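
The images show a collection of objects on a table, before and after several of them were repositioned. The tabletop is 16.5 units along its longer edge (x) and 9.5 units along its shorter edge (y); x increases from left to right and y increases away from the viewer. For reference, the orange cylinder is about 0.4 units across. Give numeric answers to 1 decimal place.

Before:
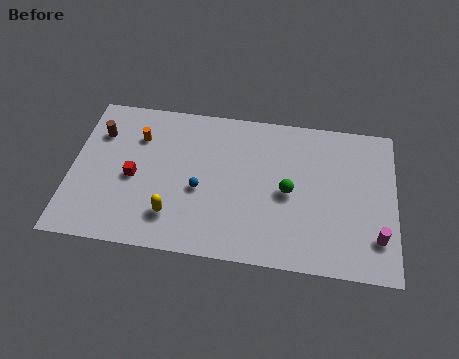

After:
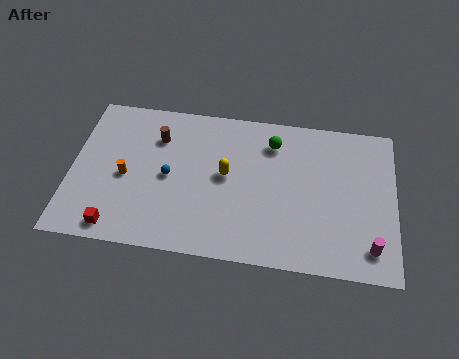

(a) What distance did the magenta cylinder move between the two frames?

0.7

The magenta cylinder moved from about (15.6, 2.3) to (15.3, 1.7), a distance of √(0.3² + 0.6²) ≈ 0.7.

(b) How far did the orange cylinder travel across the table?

2.6

From (3.3, 6.9) to (2.8, 4.3), the orange cylinder covered √(0.5² + 2.6²) ≈ 2.6 units.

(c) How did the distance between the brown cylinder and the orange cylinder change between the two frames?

+1.1

The distance was about 2.0 in the first image and 3.1 in the second, so they moved 1.1 units further apart.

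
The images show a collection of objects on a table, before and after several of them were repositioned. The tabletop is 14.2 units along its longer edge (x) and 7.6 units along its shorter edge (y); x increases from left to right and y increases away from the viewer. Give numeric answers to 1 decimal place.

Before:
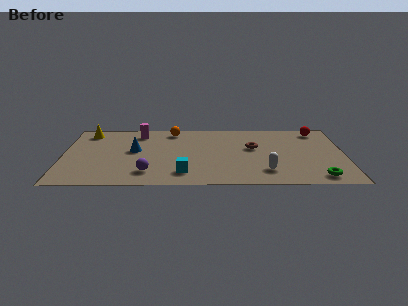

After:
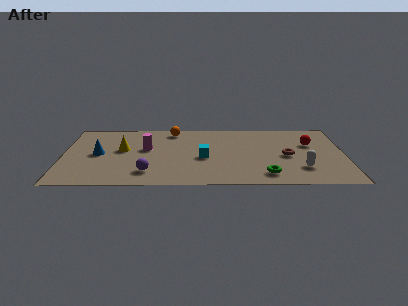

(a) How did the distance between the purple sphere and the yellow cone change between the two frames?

-2.7

The distance was about 5.7 in the first image and 3.0 in the second, so they moved 2.7 units closer together.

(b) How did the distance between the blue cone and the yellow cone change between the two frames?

-2.0

Before: roughly 3.3 units apart; after: 1.3. That's 2.0 units closer together.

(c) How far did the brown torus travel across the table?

2.0

The brown torus moved from about (9.6, 4.5) to (11.3, 3.5), a distance of √(1.7² + 1.0²) ≈ 2.0.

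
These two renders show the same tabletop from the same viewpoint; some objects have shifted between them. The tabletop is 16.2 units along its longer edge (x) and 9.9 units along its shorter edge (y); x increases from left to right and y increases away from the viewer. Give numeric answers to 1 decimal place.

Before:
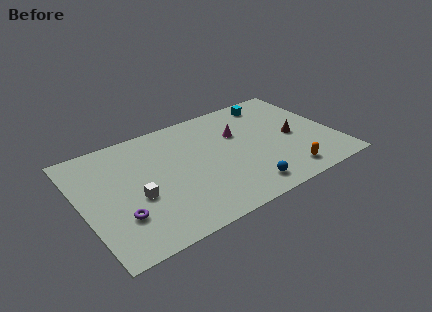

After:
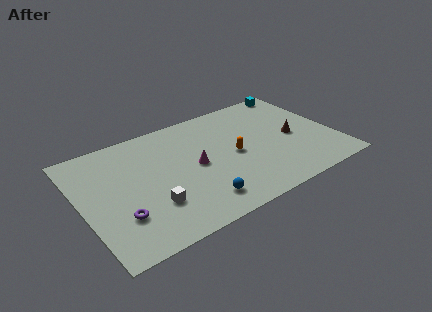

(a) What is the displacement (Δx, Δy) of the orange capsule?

(-2.8, 3.2)

The orange capsule was at about (12.5, 1.5) and moved to about (9.7, 4.7).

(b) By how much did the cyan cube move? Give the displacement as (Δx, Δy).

(1.9, 0.6)

The cyan cube was at about (12.9, 8.5) and moved to about (14.8, 9.1).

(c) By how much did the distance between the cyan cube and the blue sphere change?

+3.1

They were about 7.7 units apart before and 10.8 after — 3.1 units further apart.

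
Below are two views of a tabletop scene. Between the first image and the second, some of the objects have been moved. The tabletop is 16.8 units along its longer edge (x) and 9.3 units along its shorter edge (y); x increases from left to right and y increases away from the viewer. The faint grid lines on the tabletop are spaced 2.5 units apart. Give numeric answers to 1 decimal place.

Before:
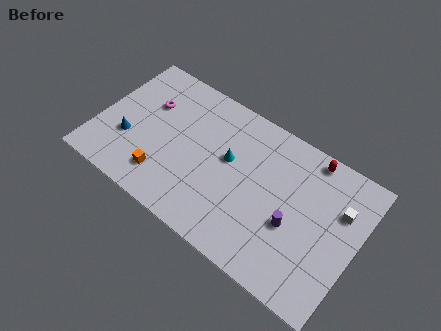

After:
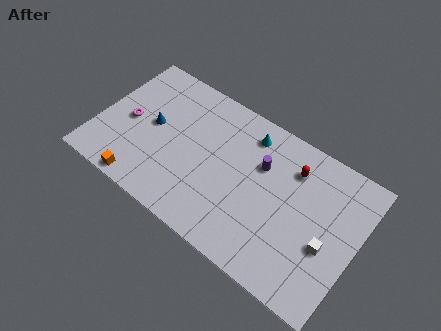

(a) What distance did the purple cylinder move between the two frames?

3.5

The purple cylinder moved from about (12.9, 3.7) to (10.4, 6.2), a distance of √(2.5² + 2.5²) ≈ 3.5.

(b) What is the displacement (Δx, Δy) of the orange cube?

(-1.2, -1.2)

The orange cube started near (4.7, 2.0) and ended near (3.5, 0.8).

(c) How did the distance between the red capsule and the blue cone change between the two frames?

-3.1

Before: roughly 12.3 units apart; after: 9.2. That's 3.1 units closer together.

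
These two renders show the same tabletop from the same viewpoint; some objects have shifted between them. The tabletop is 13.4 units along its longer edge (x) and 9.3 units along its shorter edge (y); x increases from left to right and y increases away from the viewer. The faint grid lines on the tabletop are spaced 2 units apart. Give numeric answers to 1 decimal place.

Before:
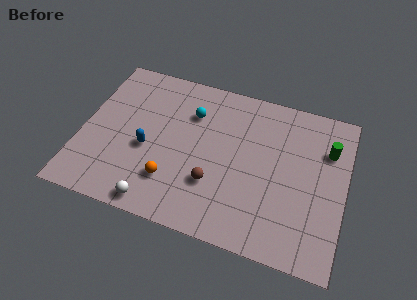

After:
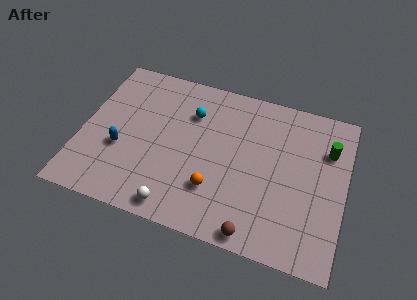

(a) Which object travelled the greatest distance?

the brown sphere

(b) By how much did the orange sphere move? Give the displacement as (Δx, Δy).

(2.2, 0.2)

The orange sphere started near (4.8, 2.4) and ended near (7.0, 2.6).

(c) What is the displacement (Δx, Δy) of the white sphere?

(1.0, 0.1)

The white sphere was at about (4.2, 0.9) and moved to about (5.2, 1.0).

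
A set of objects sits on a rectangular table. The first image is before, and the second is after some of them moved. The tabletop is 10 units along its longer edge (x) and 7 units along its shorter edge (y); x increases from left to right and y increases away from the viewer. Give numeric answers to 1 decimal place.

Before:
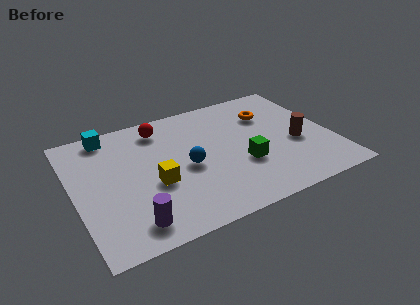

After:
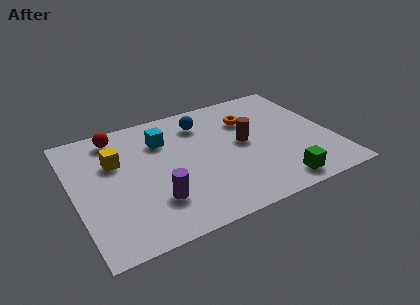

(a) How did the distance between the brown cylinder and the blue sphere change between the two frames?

-2.0

They were about 4.3 units apart before and 2.3 after — 2.0 units closer together.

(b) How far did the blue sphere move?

2.5

The blue sphere was near (4.3, 3.2) before and (5.2, 5.5) after, so it travelled √(0.9² + 2.3²) ≈ 2.5 units.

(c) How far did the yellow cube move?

2.2

From (3.0, 2.8) to (1.7, 4.6), the yellow cube covered √(1.3² + 1.8²) ≈ 2.2 units.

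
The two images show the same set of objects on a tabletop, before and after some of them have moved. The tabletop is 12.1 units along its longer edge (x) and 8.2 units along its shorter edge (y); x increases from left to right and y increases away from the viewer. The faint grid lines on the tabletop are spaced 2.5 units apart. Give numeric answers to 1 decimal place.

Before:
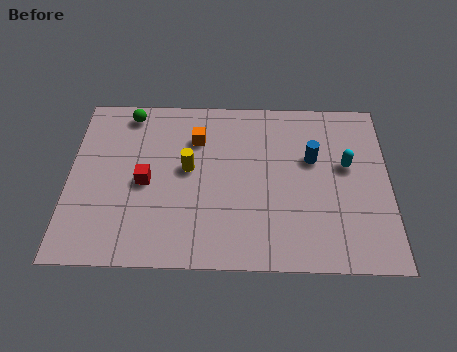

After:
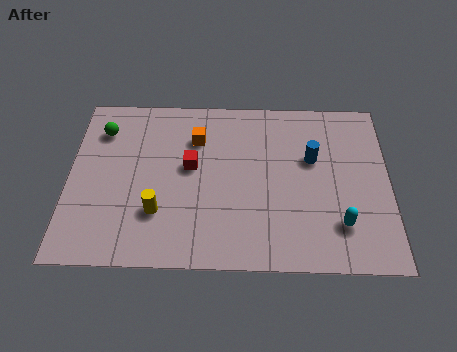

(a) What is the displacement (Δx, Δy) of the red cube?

(1.7, 0.8)

From the two frames, the red cube sits at roughly (2.9, 3.8) before and (4.6, 4.6) after.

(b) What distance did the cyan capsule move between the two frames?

2.8

The cyan capsule was near (10.5, 4.8) before and (10.2, 2.0) after, so it travelled √(0.3² + 2.8²) ≈ 2.8 units.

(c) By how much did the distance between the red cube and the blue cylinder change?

-1.8

Before: roughly 6.4 units apart; after: 4.6. That's 1.8 units closer together.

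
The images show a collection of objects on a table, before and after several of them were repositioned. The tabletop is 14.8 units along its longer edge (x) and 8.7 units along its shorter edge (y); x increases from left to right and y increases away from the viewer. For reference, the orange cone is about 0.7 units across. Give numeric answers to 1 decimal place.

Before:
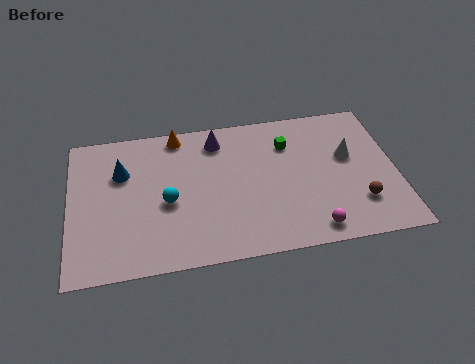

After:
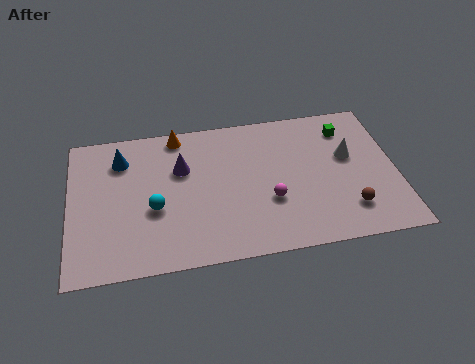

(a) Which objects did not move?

the orange cone and the white cone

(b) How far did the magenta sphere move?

2.7

The magenta sphere moved from about (10.8, 1.1) to (9.0, 3.1), a distance of √(1.8² + 2.0²) ≈ 2.7.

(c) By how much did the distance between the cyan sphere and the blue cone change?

+0.6

The distance was about 2.9 in the first image and 3.5 in the second, so they moved 0.6 units further apart.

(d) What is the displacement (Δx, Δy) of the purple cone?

(-1.7, -1.5)

From the two frames, the purple cone sits at roughly (6.8, 7.2) before and (5.1, 5.7) after.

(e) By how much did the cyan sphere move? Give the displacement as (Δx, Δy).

(-0.6, -0.3)

From the two frames, the cyan sphere sits at roughly (4.4, 3.8) before and (3.8, 3.5) after.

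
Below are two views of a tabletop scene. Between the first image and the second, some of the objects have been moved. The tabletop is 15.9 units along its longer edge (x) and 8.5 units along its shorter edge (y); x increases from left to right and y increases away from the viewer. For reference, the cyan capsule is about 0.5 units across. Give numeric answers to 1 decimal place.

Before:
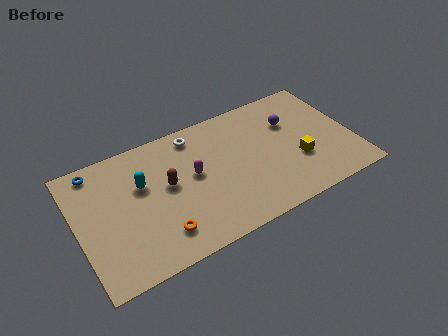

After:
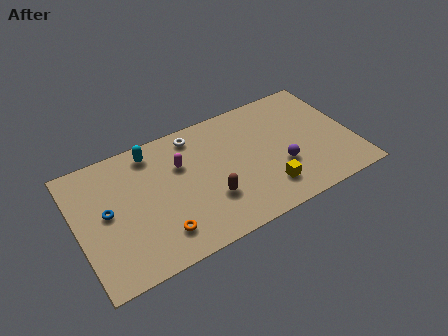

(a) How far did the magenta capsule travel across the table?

1.2

From (6.7, 4.7) to (6.1, 5.7), the magenta capsule covered √(0.6² + 1.0²) ≈ 1.2 units.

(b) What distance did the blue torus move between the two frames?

3.0

The blue torus moved from about (1.4, 7.5) to (1.7, 4.5), a distance of √(0.3² + 3.0²) ≈ 3.0.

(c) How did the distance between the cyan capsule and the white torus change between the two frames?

-1.3

The distance was about 3.8 in the first image and 2.5 in the second, so they moved 1.3 units closer together.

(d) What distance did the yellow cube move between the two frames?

2.3

The yellow cube moved from about (12.6, 3.0) to (10.6, 1.9), a distance of √(2.0² + 1.1²) ≈ 2.3.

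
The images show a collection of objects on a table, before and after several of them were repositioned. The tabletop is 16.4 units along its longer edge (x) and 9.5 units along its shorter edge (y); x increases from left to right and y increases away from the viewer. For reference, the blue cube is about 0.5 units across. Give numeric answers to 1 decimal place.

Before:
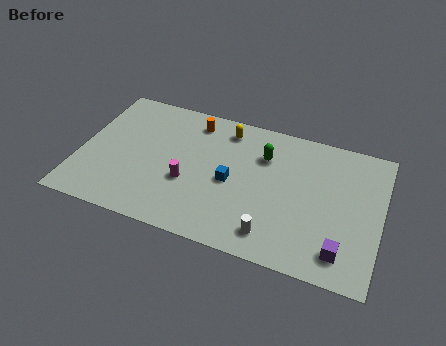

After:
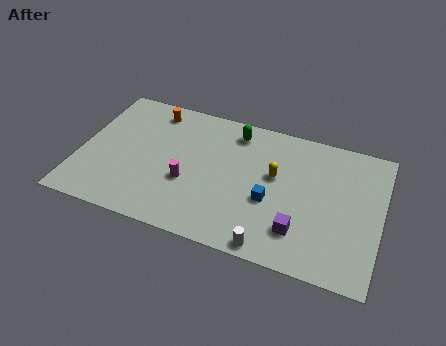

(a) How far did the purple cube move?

2.4

From (14.5, 1.7) to (12.2, 2.3), the purple cube covered √(2.3² + 0.6²) ≈ 2.4 units.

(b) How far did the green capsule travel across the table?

2.1

The green capsule moved from about (9.9, 6.8) to (8.2, 8.0), a distance of √(1.7² + 1.2²) ≈ 2.1.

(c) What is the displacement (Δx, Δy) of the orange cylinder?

(-2.3, 0.1)

The orange cylinder started near (5.9, 8.0) and ended near (3.6, 8.1).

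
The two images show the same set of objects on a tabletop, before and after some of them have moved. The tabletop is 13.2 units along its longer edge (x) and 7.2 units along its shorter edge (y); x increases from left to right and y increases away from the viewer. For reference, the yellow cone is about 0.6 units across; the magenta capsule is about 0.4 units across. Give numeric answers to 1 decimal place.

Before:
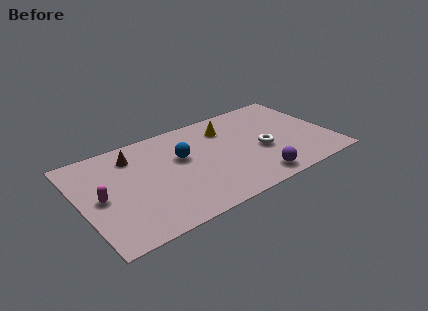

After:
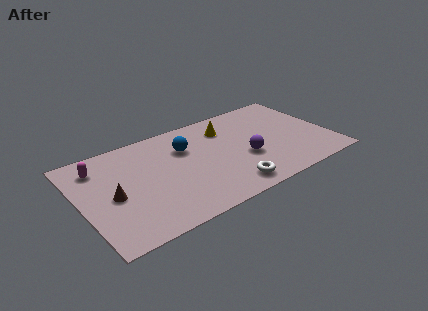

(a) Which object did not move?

the yellow cone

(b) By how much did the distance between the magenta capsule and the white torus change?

-0.8

Before: roughly 8.5 units apart; after: 7.7. That's 0.8 units closer together.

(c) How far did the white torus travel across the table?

2.8

From (9.5, 3.0) to (7.4, 1.1), the white torus covered √(2.1² + 1.9²) ≈ 2.8 units.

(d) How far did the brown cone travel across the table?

2.8

The brown cone was near (3.0, 5.7) before and (1.6, 3.3) after, so it travelled √(1.4² + 2.4²) ≈ 2.8 units.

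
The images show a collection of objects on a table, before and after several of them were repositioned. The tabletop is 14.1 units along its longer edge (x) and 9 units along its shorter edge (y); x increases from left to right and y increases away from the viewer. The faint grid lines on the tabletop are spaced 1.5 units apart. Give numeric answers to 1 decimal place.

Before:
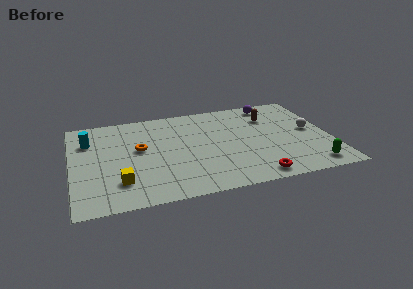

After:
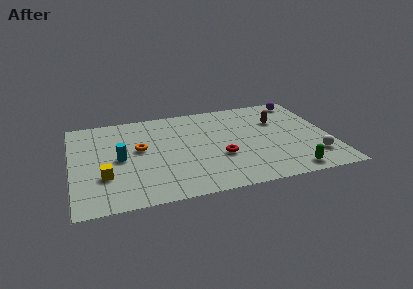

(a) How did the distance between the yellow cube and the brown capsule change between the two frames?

+0.6

The distance was about 9.6 in the first image and 10.2 in the second, so they moved 0.6 units further apart.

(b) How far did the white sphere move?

2.6

From (13.1, 4.7) to (13.0, 2.1), the white sphere covered √(0.1² + 2.6²) ≈ 2.6 units.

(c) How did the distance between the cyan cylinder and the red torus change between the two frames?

-4.8

They were about 10.3 units apart before and 5.5 after — 4.8 units closer together.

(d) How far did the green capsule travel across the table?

1.2

The green capsule moved from about (12.8, 1.2) to (11.6, 1.0), a distance of √(1.2² + 0.2²) ≈ 1.2.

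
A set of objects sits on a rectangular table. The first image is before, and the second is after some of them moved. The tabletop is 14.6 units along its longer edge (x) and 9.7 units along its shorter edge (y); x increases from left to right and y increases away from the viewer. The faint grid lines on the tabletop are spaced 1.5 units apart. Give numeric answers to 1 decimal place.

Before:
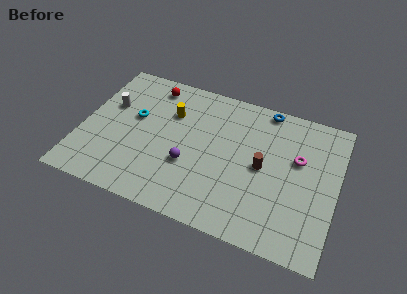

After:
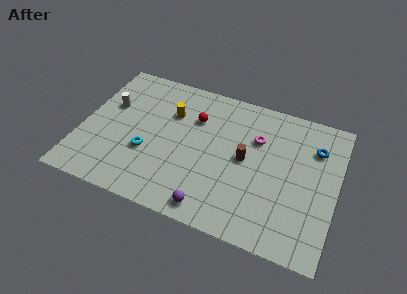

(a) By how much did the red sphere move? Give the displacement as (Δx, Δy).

(2.7, -1.5)

From the two frames, the red sphere sits at roughly (3.6, 8.3) before and (6.3, 6.8) after.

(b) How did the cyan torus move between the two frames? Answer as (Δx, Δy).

(1.0, -2.2)

The cyan torus started near (2.9, 5.7) and ended near (3.9, 3.5).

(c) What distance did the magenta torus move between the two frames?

2.5

From (12.3, 6.0) to (9.9, 6.6), the magenta torus covered √(2.4² + 0.6²) ≈ 2.5 units.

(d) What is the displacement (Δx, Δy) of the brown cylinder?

(-1.0, 0.2)

The brown cylinder was at about (10.4, 4.8) and moved to about (9.4, 5.0).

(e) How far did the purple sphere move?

2.9

From (6.3, 3.5) to (7.9, 1.1), the purple sphere covered √(1.6² + 2.4²) ≈ 2.9 units.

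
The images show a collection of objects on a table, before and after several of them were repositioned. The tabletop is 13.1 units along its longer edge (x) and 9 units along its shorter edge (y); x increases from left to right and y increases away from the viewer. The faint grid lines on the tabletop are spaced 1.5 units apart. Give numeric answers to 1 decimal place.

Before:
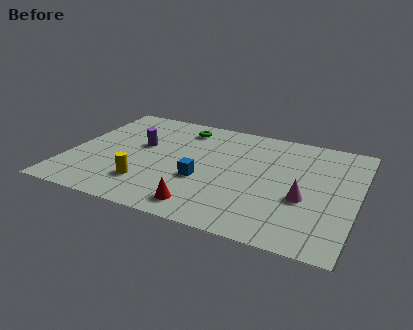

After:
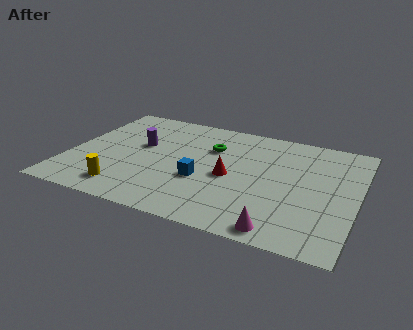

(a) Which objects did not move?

the purple cylinder and the blue cube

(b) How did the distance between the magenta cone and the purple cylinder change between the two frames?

+0.3

Before: roughly 7.9 units apart; after: 8.2. That's 0.3 units further apart.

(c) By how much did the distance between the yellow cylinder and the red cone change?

+2.4

They were about 2.8 units apart before and 5.2 after — 2.4 units further apart.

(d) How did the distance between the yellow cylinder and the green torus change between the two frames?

+0.4

The distance was about 5.4 in the first image and 5.8 in the second, so they moved 0.4 units further apart.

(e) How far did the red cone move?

2.9

The red cone moved from about (6.5, 1.3) to (7.4, 4.1), a distance of √(0.9² + 2.8²) ≈ 2.9.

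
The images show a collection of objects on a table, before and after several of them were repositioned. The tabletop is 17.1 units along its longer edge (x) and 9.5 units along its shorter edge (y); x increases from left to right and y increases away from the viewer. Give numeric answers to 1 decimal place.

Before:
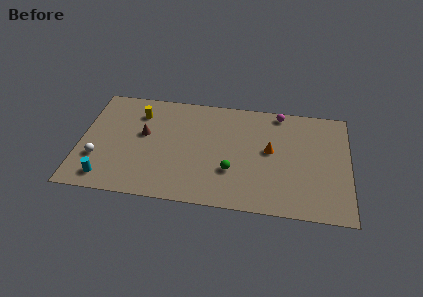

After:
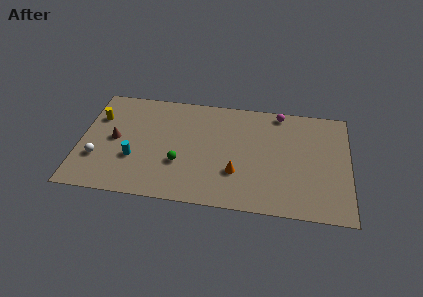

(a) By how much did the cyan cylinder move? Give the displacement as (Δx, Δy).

(1.7, 1.9)

The cyan cylinder started near (1.8, 1.4) and ended near (3.5, 3.3).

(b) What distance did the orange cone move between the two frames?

3.0

From (12.1, 5.2) to (10.0, 3.0), the orange cone covered √(2.1² + 2.2²) ≈ 3.0 units.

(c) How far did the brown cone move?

1.9

From (4.0, 5.5) to (2.2, 4.8), the brown cone covered √(1.8² + 0.7²) ≈ 1.9 units.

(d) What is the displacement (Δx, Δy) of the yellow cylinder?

(-2.6, -0.7)

From the two frames, the yellow cylinder sits at roughly (3.6, 7.3) before and (1.0, 6.6) after.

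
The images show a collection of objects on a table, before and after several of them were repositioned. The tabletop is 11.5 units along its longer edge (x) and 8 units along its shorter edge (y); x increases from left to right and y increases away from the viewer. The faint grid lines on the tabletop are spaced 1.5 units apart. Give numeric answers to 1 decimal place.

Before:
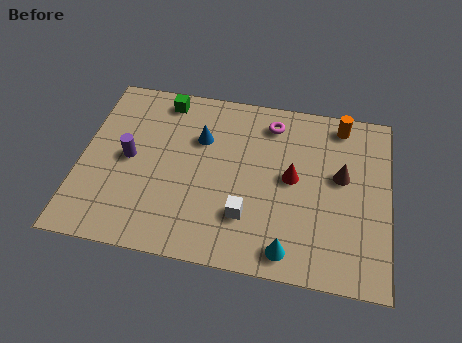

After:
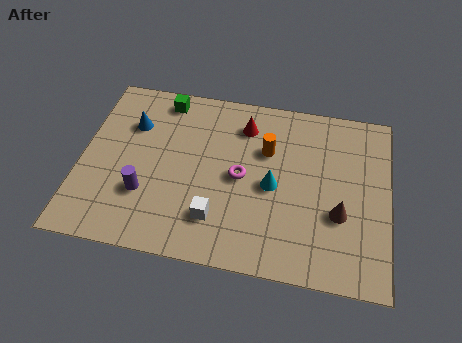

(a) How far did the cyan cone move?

2.8

The cyan cone was near (7.9, 1.0) before and (7.2, 3.7) after, so it travelled √(0.7² + 2.7²) ≈ 2.8 units.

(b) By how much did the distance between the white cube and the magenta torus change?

-2.3

Before: roughly 4.5 units apart; after: 2.2. That's 2.3 units closer together.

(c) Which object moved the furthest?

the orange cylinder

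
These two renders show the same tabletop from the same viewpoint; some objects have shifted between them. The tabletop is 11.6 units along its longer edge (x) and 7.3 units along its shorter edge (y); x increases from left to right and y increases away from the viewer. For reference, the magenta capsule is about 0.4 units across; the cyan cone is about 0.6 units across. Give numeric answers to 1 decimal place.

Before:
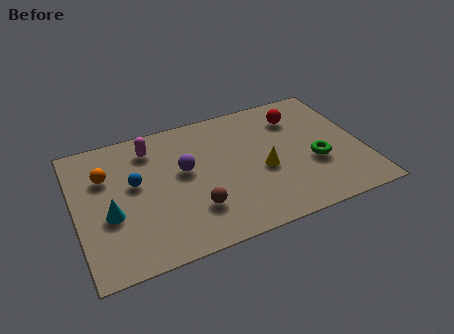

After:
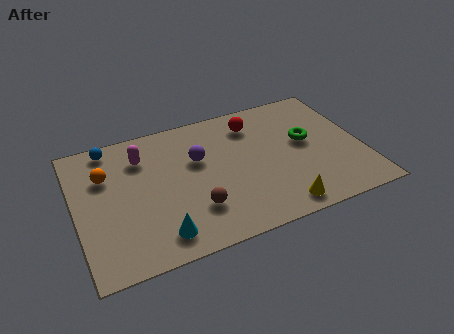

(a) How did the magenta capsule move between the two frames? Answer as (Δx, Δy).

(-0.4, -0.4)

The magenta capsule started near (3.2, 5.9) and ended near (2.8, 5.5).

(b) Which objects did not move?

the brown sphere and the orange sphere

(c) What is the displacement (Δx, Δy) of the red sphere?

(-1.8, 0.2)

From the two frames, the red sphere sits at roughly (9.2, 5.6) before and (7.4, 5.8) after.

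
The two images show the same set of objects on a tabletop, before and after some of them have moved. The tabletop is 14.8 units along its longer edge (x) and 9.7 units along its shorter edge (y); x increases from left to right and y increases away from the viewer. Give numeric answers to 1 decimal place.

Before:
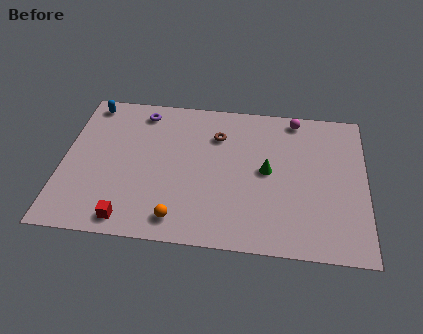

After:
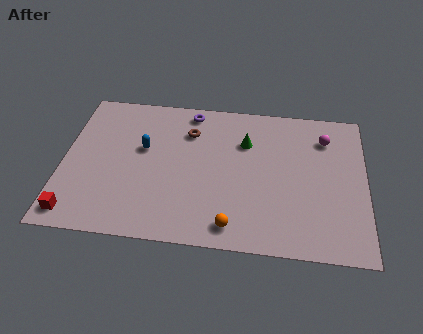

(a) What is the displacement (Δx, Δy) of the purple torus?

(2.4, 0.3)

The purple torus was at about (3.7, 8.3) and moved to about (6.1, 8.6).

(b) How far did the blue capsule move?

4.0

The blue capsule was near (1.1, 8.6) before and (3.9, 5.8) after, so it travelled √(2.8² + 2.8²) ≈ 4.0 units.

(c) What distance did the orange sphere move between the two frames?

2.6

The orange sphere moved from about (5.8, 1.4) to (8.4, 1.3), a distance of √(2.6² + 0.1²) ≈ 2.6.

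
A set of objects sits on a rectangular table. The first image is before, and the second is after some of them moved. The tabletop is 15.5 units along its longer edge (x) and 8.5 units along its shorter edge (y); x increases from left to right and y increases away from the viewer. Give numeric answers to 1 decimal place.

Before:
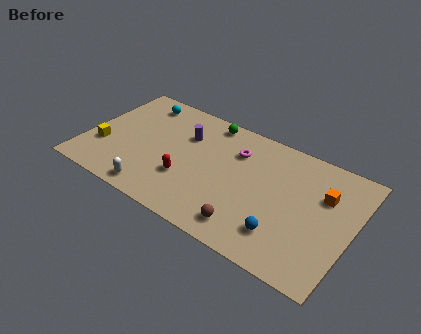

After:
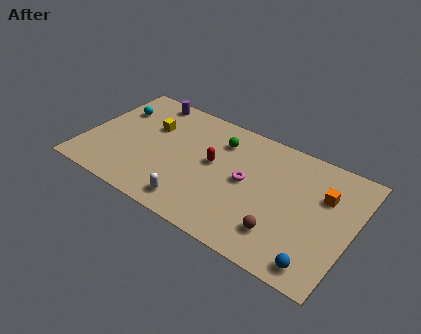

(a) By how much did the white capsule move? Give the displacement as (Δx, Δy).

(2.3, 0.3)

The white capsule started near (4.5, 1.0) and ended near (6.8, 1.3).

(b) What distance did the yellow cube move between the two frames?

3.7

The yellow cube moved from about (1.1, 2.8) to (3.5, 5.6), a distance of √(2.4² + 2.8²) ≈ 3.7.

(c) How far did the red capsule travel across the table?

2.3

From (6.1, 2.8) to (7.4, 4.7), the red capsule covered √(1.3² + 1.9²) ≈ 2.3 units.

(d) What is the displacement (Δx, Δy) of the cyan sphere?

(-1.2, -1.2)

From the two frames, the cyan sphere sits at roughly (2.5, 7.2) before and (1.3, 6.0) after.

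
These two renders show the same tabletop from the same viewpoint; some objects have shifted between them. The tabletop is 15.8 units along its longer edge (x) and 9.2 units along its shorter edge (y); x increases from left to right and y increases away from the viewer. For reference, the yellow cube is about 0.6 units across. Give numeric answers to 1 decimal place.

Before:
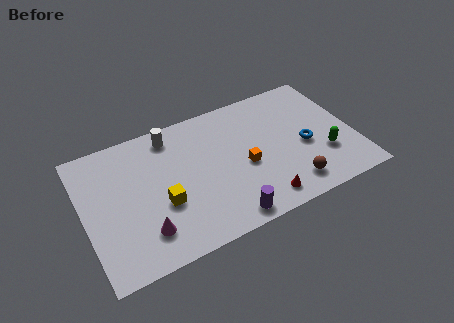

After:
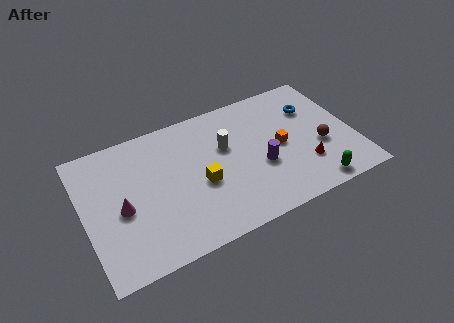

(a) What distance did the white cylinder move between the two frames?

3.7

The white cylinder moved from about (5.4, 7.9) to (8.4, 5.8), a distance of √(3.0² + 2.1²) ≈ 3.7.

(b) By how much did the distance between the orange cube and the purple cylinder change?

-1.8

They were about 3.4 units apart before and 1.6 after — 1.8 units closer together.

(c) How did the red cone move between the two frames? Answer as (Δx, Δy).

(2.8, 1.3)

The red cone was at about (9.9, 1.3) and moved to about (12.7, 2.6).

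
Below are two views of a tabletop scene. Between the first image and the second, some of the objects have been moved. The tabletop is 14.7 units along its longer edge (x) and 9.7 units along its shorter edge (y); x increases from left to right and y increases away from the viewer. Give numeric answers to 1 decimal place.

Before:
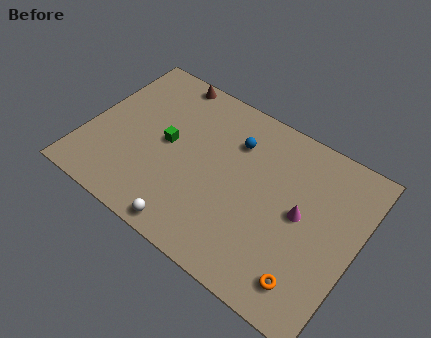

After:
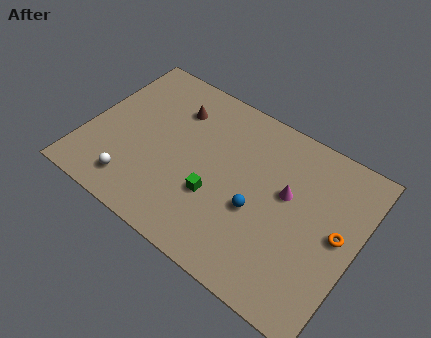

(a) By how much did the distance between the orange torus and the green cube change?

-2.4

The distance was about 9.0 in the first image and 6.6 in the second, so they moved 2.4 units closer together.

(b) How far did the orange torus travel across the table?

3.4

The orange torus was near (12.7, 1.7) before and (13.7, 5.0) after, so it travelled √(1.0² + 3.3²) ≈ 3.4 units.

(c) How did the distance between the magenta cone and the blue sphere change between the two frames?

-2.3

Before: roughly 4.5 units apart; after: 2.2. That's 2.3 units closer together.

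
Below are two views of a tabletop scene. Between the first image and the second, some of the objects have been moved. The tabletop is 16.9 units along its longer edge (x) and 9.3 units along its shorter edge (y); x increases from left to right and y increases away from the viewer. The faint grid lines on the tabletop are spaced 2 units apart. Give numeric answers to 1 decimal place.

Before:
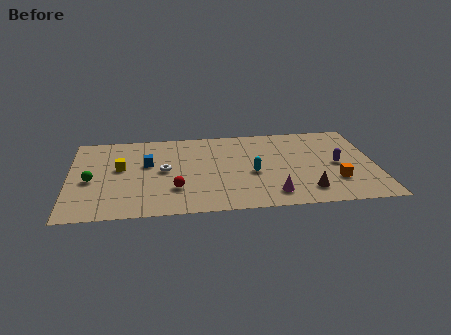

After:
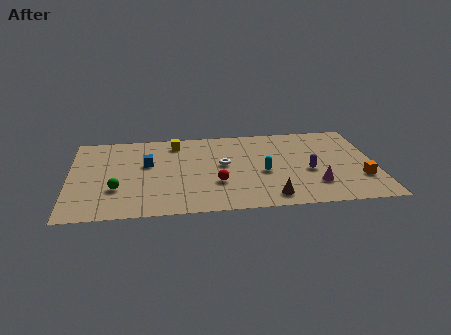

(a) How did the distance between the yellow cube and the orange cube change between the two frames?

-0.8

They were about 12.1 units apart before and 11.3 after — 0.8 units closer together.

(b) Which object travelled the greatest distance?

the yellow cube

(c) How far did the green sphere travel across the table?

1.8

The green sphere was near (1.2, 4.1) before and (2.6, 3.0) after, so it travelled √(1.4² + 1.1²) ≈ 1.8 units.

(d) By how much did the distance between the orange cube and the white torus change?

-1.8

They were about 9.6 units apart before and 7.8 after — 1.8 units closer together.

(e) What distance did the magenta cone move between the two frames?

2.5

The magenta cone was near (11.1, 1.6) before and (13.5, 2.4) after, so it travelled √(2.4² + 0.8²) ≈ 2.5 units.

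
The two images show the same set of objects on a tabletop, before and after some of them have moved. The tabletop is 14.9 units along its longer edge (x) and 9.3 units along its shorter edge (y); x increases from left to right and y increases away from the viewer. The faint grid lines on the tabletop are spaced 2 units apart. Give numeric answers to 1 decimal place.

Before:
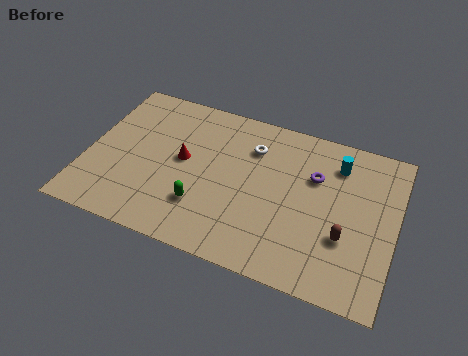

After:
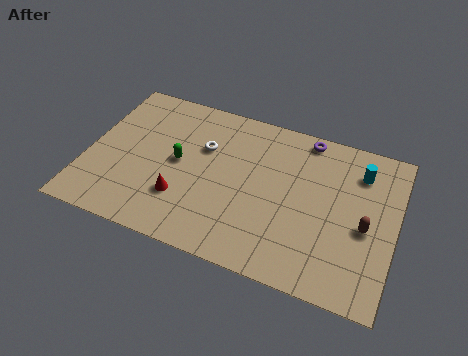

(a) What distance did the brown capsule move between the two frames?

1.3

The brown capsule was near (12.6, 3.2) before and (13.5, 4.1) after, so it travelled √(0.9² + 0.9²) ≈ 1.3 units.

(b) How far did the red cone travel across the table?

2.3

The red cone moved from about (4.6, 5.0) to (4.8, 2.7), a distance of √(0.2² + 2.3²) ≈ 2.3.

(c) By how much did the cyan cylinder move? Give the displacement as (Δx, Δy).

(1.1, -0.1)

The cyan cylinder started near (11.9, 7.3) and ended near (13.0, 7.2).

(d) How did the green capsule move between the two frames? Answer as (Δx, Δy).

(-1.4, 2.2)

From the two frames, the green capsule sits at roughly (5.8, 2.6) before and (4.4, 4.8) after.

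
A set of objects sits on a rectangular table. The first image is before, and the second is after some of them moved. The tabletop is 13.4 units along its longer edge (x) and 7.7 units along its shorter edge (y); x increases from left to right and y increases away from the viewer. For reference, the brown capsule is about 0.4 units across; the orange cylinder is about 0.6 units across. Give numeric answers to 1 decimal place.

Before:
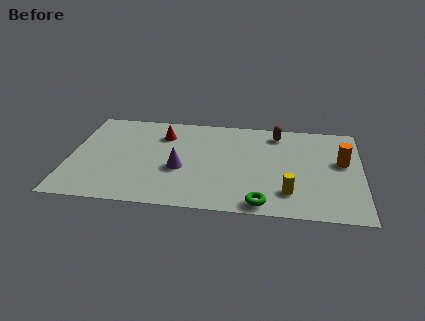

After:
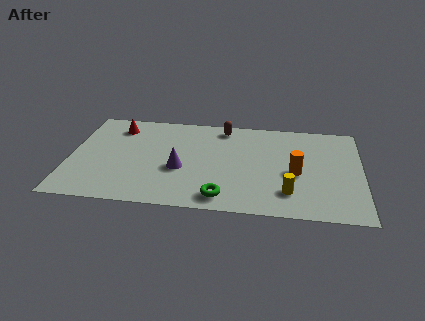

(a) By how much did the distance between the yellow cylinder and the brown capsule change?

+1.1

The distance was about 4.7 in the first image and 5.8 in the second, so they moved 1.1 units further apart.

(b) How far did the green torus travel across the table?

1.8

The green torus moved from about (8.9, 0.8) to (7.1, 1.1), a distance of √(1.8² + 0.3²) ≈ 1.8.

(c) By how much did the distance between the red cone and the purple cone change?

+1.5

They were about 2.8 units apart before and 4.3 after — 1.5 units further apart.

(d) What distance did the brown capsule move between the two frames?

2.5

The brown capsule was near (9.5, 6.5) before and (7.0, 6.7) after, so it travelled √(2.5² + 0.2²) ≈ 2.5 units.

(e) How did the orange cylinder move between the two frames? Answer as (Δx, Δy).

(-2.1, -1.1)

From the two frames, the orange cylinder sits at roughly (12.5, 4.5) before and (10.4, 3.4) after.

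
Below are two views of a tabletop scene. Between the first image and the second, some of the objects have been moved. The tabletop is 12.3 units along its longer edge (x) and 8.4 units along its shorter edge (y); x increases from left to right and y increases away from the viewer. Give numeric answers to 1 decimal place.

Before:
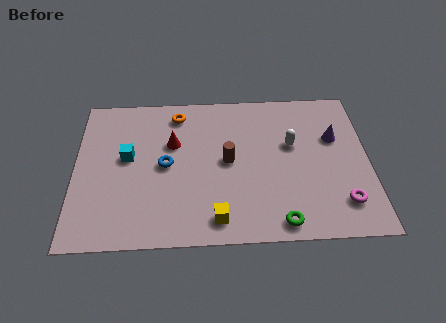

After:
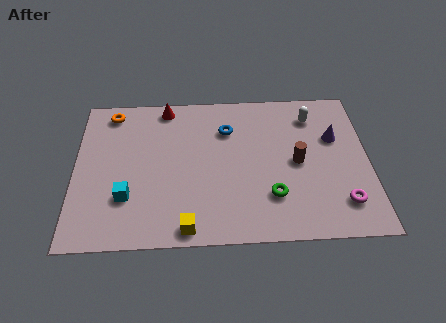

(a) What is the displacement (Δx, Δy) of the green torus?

(-0.3, 1.4)

The green torus was at about (8.5, 0.9) and moved to about (8.2, 2.3).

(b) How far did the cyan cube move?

2.2

The cyan cube moved from about (2.2, 4.7) to (2.2, 2.5), a distance of √(0.0² + 2.2²) ≈ 2.2.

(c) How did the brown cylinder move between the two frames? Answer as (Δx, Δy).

(2.9, -0.2)

The brown cylinder started near (6.4, 4.3) and ended near (9.3, 4.1).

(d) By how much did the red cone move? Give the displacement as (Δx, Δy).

(-0.3, 2.1)

The red cone started near (4.1, 5.4) and ended near (3.8, 7.5).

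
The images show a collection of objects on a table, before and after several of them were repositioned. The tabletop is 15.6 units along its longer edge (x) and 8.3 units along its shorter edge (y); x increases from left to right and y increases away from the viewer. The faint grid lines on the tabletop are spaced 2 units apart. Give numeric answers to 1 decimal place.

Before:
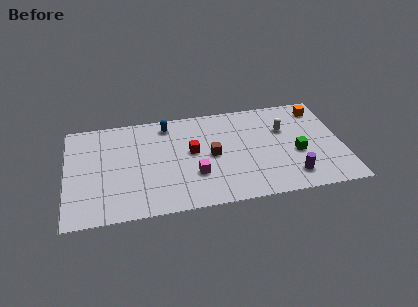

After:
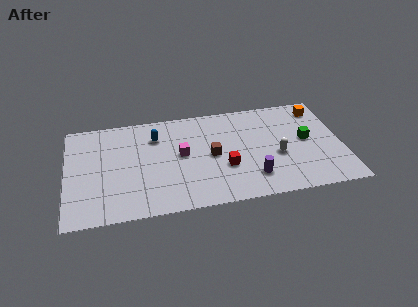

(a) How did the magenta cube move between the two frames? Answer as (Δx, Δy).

(-0.7, 1.8)

From the two frames, the magenta cube sits at roughly (7.2, 2.7) before and (6.5, 4.5) after.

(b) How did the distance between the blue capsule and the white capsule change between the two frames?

+0.6

The distance was about 6.8 in the first image and 7.4 in the second, so they moved 0.6 units further apart.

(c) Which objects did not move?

the orange cube and the brown cube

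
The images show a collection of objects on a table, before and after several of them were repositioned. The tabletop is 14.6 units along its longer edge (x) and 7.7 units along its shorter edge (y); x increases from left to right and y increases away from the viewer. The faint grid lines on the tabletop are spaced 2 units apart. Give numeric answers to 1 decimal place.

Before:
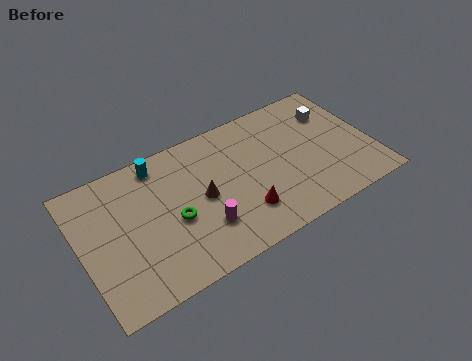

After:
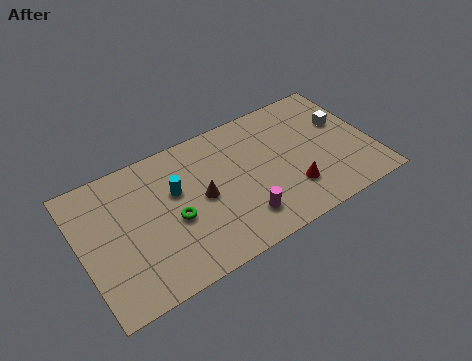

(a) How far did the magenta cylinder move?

2.0

From (5.8, 2.2) to (7.7, 1.7), the magenta cylinder covered √(1.9² + 0.5²) ≈ 2.0 units.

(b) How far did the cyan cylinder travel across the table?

2.0

From (4.2, 6.7) to (4.8, 4.8), the cyan cylinder covered √(0.6² + 1.9²) ≈ 2.0 units.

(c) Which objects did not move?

the brown cone and the green torus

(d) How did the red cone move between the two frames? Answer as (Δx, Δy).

(2.5, 0.1)

The red cone was at about (7.8, 2.0) and moved to about (10.3, 2.1).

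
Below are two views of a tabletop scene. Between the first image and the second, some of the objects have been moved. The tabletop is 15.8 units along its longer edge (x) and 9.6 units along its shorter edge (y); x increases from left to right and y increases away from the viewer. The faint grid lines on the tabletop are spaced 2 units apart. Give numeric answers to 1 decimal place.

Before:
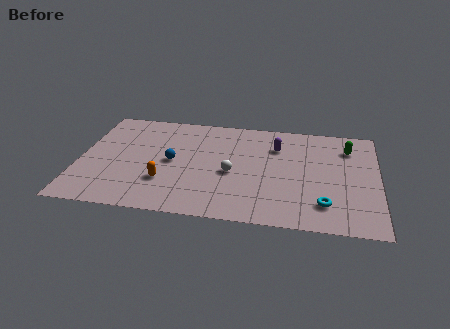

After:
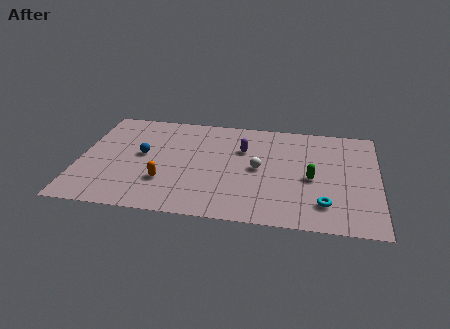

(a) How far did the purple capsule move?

1.9

The purple capsule was near (10.4, 7.0) before and (8.6, 6.5) after, so it travelled √(1.8² + 0.5²) ≈ 1.9 units.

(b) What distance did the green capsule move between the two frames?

3.6

From (14.2, 7.4) to (12.3, 4.3), the green capsule covered √(1.9² + 3.1²) ≈ 3.6 units.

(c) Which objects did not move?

the orange capsule and the cyan torus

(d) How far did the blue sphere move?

1.6

From (4.9, 4.8) to (3.3, 5.2), the blue sphere covered √(1.6² + 0.4²) ≈ 1.6 units.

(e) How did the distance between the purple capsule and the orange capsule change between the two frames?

-1.7

They were about 7.1 units apart before and 5.4 after — 1.7 units closer together.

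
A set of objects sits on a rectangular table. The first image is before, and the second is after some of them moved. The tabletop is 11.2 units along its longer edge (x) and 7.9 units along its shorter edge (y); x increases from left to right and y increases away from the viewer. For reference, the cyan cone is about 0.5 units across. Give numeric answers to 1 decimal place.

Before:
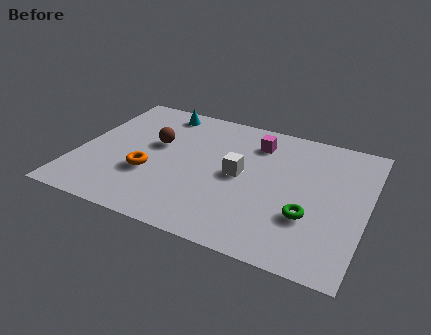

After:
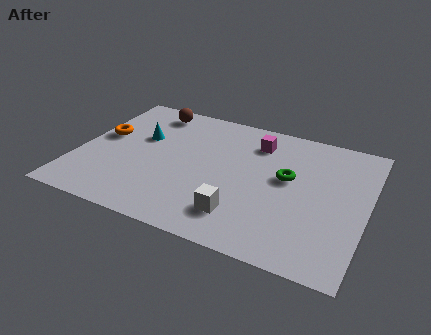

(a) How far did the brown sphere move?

2.2

From (2.9, 4.7) to (2.4, 6.8), the brown sphere covered √(0.5² + 2.1²) ≈ 2.2 units.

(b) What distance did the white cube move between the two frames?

2.3

The white cube was near (6.3, 4.0) before and (6.6, 1.7) after, so it travelled √(0.3² + 2.3²) ≈ 2.3 units.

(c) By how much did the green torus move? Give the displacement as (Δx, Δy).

(-1.0, 1.9)

From the two frames, the green torus sits at roughly (9.1, 2.6) before and (8.1, 4.5) after.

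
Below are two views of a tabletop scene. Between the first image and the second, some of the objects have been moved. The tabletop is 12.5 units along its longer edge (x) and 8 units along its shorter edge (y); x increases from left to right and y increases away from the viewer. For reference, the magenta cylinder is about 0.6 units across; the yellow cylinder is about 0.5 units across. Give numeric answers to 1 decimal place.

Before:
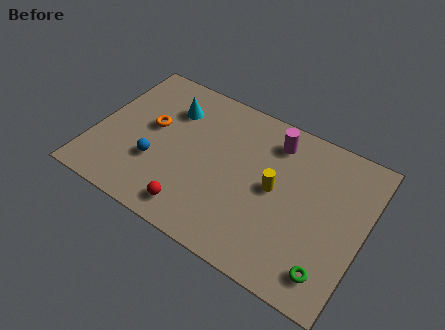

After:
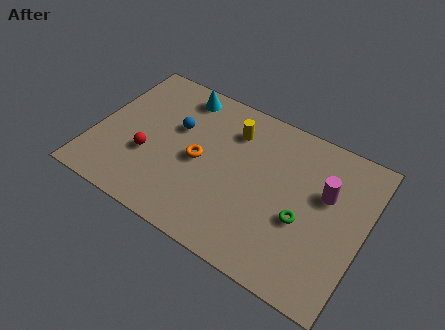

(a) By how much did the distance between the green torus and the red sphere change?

+1.0

The distance was about 6.2 in the first image and 7.2 in the second, so they moved 1.0 units further apart.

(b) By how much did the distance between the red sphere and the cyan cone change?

-1.0

Before: roughly 5.1 units apart; after: 4.1. That's 1.0 units closer together.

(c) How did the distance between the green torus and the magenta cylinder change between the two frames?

-4.1

The distance was about 6.1 in the first image and 2.0 in the second, so they moved 4.1 units closer together.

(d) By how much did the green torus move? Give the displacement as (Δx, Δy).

(-1.5, 1.8)

From the two frames, the green torus sits at roughly (11.3, 1.4) before and (9.8, 3.2) after.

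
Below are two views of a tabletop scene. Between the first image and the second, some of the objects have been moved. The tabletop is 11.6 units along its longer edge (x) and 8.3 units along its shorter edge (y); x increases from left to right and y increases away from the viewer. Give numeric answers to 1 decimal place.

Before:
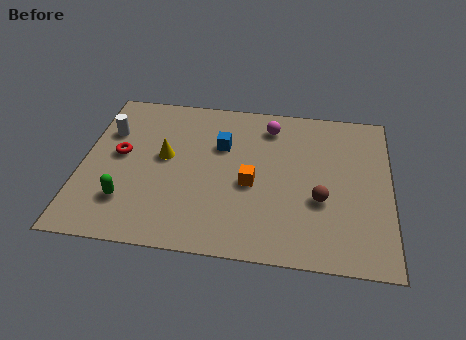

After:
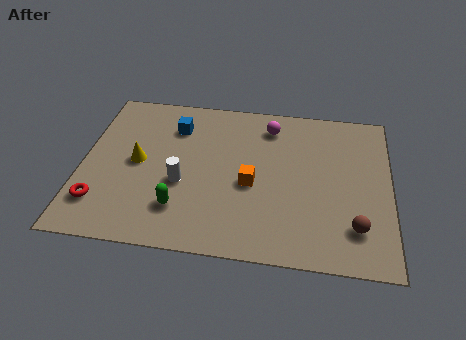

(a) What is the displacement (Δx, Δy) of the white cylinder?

(2.9, -2.4)

The white cylinder was at about (0.9, 5.7) and moved to about (3.8, 3.3).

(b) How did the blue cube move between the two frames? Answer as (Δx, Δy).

(-1.8, 0.8)

The blue cube started near (5.2, 5.5) and ended near (3.4, 6.3).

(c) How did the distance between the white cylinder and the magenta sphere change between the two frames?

-1.5

The distance was about 6.2 in the first image and 4.7 in the second, so they moved 1.5 units closer together.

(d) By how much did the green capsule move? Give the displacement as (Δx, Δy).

(2.0, -0.1)

From the two frames, the green capsule sits at roughly (1.8, 2.1) before and (3.8, 2.0) after.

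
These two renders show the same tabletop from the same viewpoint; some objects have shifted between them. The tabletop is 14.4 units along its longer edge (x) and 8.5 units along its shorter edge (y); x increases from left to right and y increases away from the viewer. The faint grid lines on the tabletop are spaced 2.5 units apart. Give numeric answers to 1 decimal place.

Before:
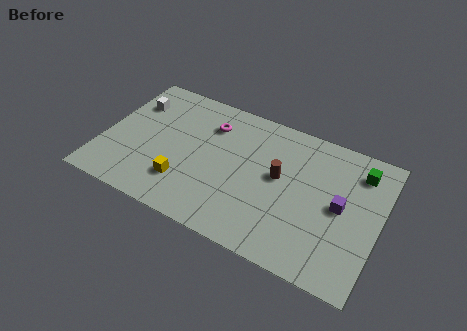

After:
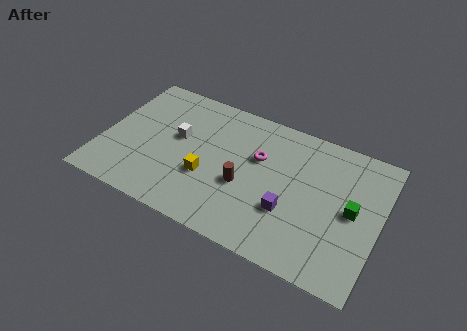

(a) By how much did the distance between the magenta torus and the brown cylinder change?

-2.2

The distance was about 4.3 in the first image and 2.1 in the second, so they moved 2.2 units closer together.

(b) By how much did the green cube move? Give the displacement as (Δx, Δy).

(-0.1, -2.5)

From the two frames, the green cube sits at roughly (13.1, 6.8) before and (13.0, 4.3) after.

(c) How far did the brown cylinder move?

2.1

The brown cylinder was near (9.2, 4.7) before and (7.5, 3.4) after, so it travelled √(1.7² + 1.3²) ≈ 2.1 units.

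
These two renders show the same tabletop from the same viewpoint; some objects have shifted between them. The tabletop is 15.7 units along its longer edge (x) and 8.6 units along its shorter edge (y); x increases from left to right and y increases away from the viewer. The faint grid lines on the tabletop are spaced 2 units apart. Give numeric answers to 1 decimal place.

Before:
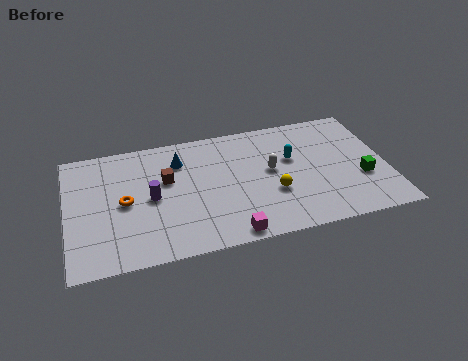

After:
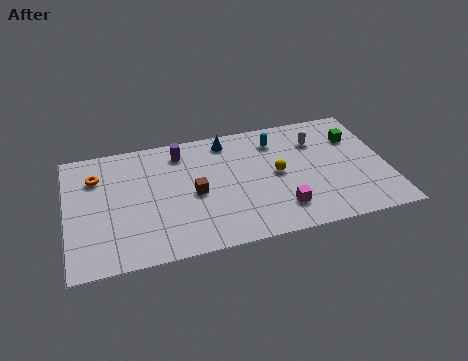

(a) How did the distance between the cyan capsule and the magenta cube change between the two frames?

-0.7

Before: roughly 5.6 units apart; after: 4.9. That's 0.7 units closer together.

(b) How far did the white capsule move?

2.9

The white capsule was near (10.0, 4.7) before and (12.4, 6.3) after, so it travelled √(2.4² + 1.6²) ≈ 2.9 units.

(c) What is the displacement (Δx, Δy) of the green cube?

(-0.1, 3.0)

The green cube started near (14.4, 3.1) and ended near (14.3, 6.1).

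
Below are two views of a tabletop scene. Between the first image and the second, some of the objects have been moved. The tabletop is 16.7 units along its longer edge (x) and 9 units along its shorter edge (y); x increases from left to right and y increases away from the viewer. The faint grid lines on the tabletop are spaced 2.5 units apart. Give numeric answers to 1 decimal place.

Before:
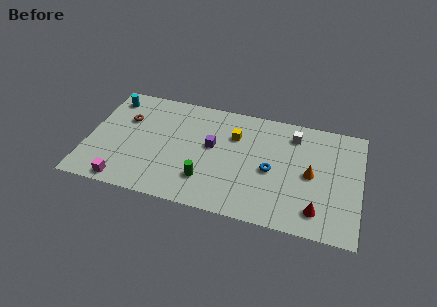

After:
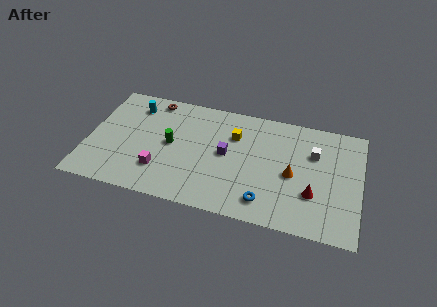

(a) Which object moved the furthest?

the green cylinder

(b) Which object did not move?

the yellow cube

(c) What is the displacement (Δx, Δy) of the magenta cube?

(2.1, 1.5)

The magenta cube was at about (2.5, 0.9) and moved to about (4.6, 2.4).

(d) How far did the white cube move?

1.8

From (12.5, 7.3) to (13.8, 6.1), the white cube covered √(1.3² + 1.2²) ≈ 1.8 units.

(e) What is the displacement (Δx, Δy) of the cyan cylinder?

(1.5, -0.3)

The cyan cylinder started near (1.1, 7.5) and ended near (2.6, 7.2).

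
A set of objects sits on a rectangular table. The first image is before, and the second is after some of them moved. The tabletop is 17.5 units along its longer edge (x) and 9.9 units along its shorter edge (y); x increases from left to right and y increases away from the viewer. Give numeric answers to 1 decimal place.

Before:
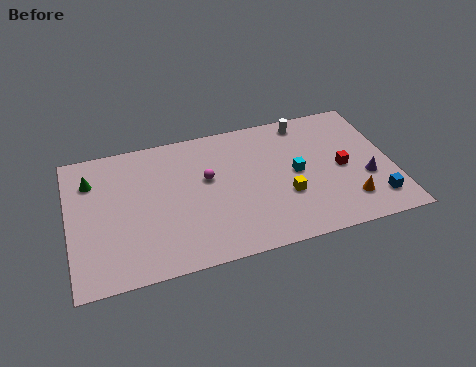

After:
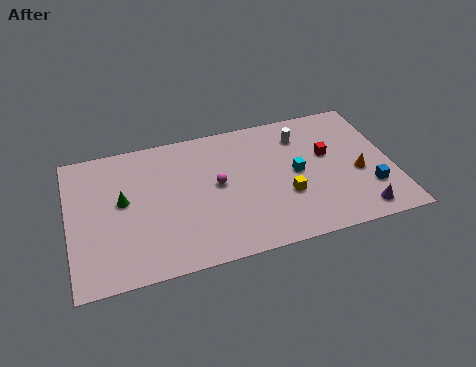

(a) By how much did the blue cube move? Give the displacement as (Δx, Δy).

(-0.2, 0.9)

The blue cube started near (16.3, 1.9) and ended near (16.1, 2.8).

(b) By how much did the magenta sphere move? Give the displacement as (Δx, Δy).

(0.5, -0.6)

From the two frames, the magenta sphere sits at roughly (7.5, 5.9) before and (8.0, 5.3) after.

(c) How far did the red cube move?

1.4

From (14.8, 4.7) to (14.1, 5.9), the red cube covered √(0.7² + 1.2²) ≈ 1.4 units.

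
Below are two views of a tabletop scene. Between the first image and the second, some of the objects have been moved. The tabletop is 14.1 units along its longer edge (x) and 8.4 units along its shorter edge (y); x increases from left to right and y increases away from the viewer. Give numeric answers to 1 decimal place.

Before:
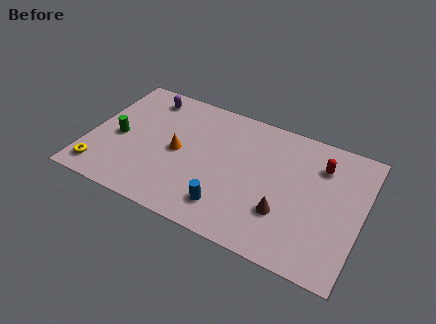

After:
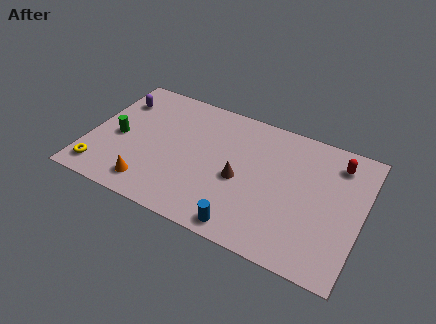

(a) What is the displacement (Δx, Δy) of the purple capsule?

(-1.4, -0.8)

The purple capsule was at about (2.5, 7.1) and moved to about (1.1, 6.3).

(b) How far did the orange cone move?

2.9

The orange cone moved from about (4.6, 4.1) to (3.5, 1.4), a distance of √(1.1² + 2.7²) ≈ 2.9.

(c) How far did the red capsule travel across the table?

0.9

The red capsule moved from about (11.8, 6.3) to (12.6, 6.8), a distance of √(0.8² + 0.5²) ≈ 0.9.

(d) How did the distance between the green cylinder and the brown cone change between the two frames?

-2.5

They were about 8.9 units apart before and 6.4 after — 2.5 units closer together.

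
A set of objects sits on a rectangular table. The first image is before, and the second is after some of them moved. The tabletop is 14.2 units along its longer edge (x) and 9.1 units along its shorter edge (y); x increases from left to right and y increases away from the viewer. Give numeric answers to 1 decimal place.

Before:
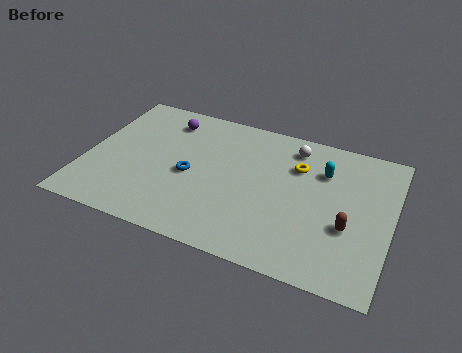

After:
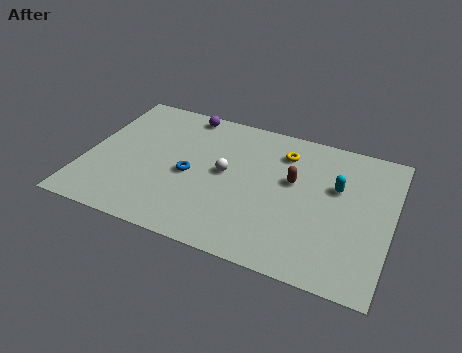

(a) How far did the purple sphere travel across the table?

1.1

The purple sphere was near (3.4, 7.4) before and (4.2, 8.2) after, so it travelled √(0.8² + 0.8²) ≈ 1.1 units.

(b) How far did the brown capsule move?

3.4

The brown capsule was near (12.3, 3.4) before and (9.6, 5.4) after, so it travelled √(2.7² + 2.0²) ≈ 3.4 units.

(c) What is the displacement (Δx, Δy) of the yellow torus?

(-0.7, 0.7)

The yellow torus was at about (9.7, 6.4) and moved to about (9.0, 7.1).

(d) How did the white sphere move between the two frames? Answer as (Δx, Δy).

(-2.9, -2.8)

From the two frames, the white sphere sits at roughly (9.4, 7.6) before and (6.5, 4.8) after.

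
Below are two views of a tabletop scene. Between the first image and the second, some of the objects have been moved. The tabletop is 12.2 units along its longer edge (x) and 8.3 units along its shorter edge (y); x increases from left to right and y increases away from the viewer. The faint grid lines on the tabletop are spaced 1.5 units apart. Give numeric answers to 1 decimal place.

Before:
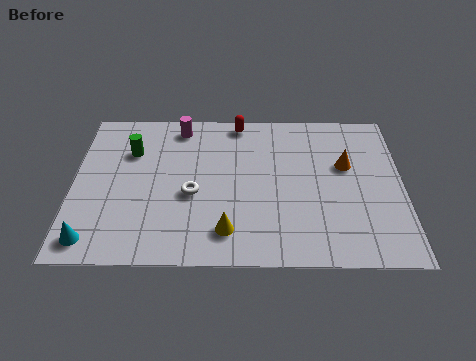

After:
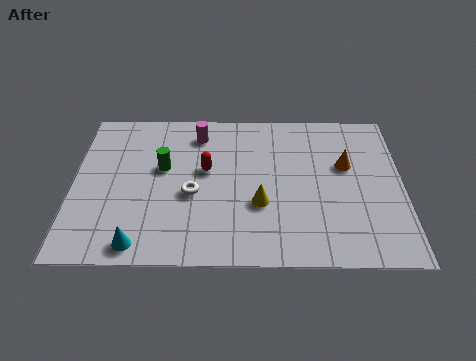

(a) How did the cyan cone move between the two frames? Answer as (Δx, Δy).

(1.7, -0.2)

The cyan cone was at about (0.8, 1.1) and moved to about (2.5, 0.9).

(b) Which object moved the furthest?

the red capsule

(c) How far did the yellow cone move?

1.8

The yellow cone was near (5.7, 1.6) before and (6.9, 3.0) after, so it travelled √(1.2² + 1.4²) ≈ 1.8 units.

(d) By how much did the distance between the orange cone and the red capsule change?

+0.5

The distance was about 4.7 in the first image and 5.2 in the second, so they moved 0.5 units further apart.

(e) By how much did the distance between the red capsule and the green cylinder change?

-2.7

They were about 4.3 units apart before and 1.6 after — 2.7 units closer together.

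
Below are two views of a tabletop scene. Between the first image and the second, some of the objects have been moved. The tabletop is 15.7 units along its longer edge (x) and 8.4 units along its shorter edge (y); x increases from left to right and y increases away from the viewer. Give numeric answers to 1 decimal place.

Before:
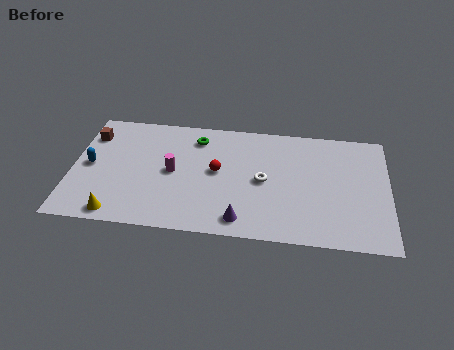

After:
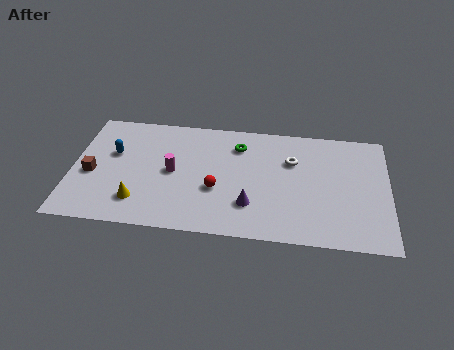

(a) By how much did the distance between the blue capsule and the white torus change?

+0.3

The distance was about 8.6 in the first image and 8.9 in the second, so they moved 0.3 units further apart.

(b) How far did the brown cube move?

2.8

From (0.8, 6.4) to (1.0, 3.6), the brown cube covered √(0.2² + 2.8²) ≈ 2.8 units.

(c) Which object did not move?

the magenta cylinder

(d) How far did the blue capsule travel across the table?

1.5

The blue capsule was near (0.9, 4.2) before and (2.0, 5.2) after, so it travelled √(1.1² + 1.0²) ≈ 1.5 units.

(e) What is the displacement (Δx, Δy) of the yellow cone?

(1.0, 1.0)

The yellow cone started near (2.4, 0.9) and ended near (3.4, 1.9).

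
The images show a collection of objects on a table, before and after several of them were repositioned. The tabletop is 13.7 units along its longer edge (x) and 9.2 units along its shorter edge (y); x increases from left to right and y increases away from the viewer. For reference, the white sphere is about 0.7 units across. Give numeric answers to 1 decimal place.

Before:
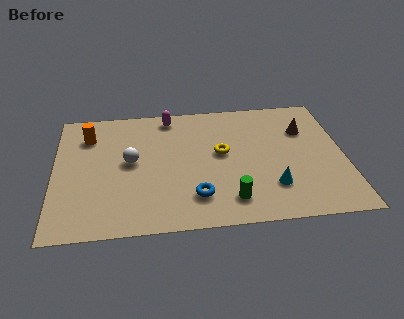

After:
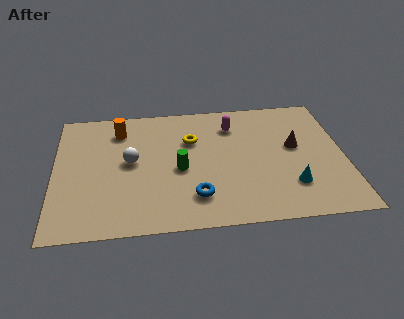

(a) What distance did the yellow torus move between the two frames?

1.8

The yellow torus moved from about (7.9, 5.1) to (6.5, 6.2), a distance of √(1.4² + 1.1²) ≈ 1.8.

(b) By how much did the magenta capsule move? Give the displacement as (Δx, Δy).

(3.0, -1.0)

From the two frames, the magenta capsule sits at roughly (5.5, 8.1) before and (8.5, 7.1) after.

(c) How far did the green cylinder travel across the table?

3.3

The green cylinder moved from about (8.2, 1.7) to (5.9, 4.1), a distance of √(2.3² + 2.4²) ≈ 3.3.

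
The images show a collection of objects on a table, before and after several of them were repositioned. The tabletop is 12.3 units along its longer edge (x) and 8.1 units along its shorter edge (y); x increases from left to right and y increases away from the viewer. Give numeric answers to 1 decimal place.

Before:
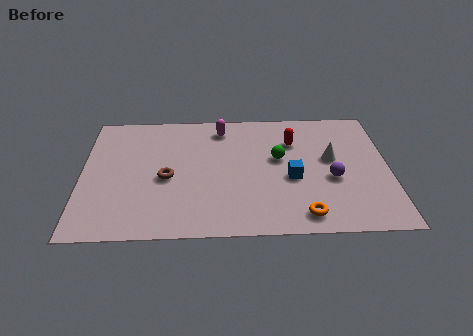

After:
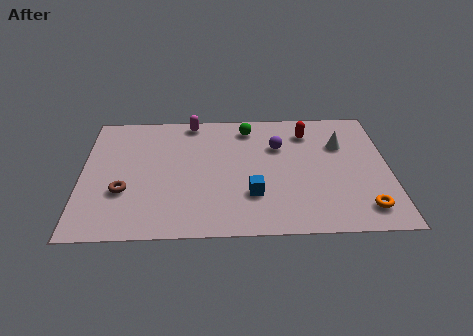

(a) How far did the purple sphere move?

3.0

The purple sphere moved from about (10.0, 3.3) to (7.9, 5.5), a distance of √(2.1² + 2.2²) ≈ 3.0.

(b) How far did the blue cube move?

1.9

The blue cube was near (8.4, 3.4) before and (6.8, 2.4) after, so it travelled √(1.6² + 1.0²) ≈ 1.9 units.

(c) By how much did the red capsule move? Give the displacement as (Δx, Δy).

(0.6, 0.6)

The red capsule started near (8.5, 5.8) and ended near (9.1, 6.4).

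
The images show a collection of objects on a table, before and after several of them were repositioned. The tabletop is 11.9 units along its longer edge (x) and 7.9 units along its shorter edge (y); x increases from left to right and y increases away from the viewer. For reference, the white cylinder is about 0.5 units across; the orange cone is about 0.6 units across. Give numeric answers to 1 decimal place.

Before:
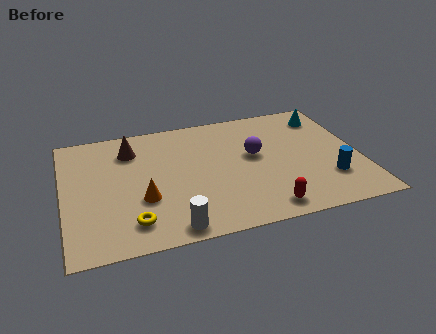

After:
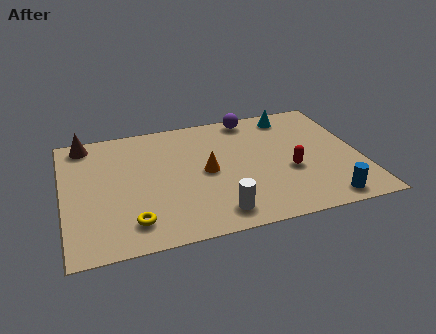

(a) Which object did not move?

the yellow torus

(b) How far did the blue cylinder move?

1.3

The blue cylinder was near (10.5, 2.2) before and (10.2, 0.9) after, so it travelled √(0.3² + 1.3²) ≈ 1.3 units.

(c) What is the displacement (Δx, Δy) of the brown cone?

(-1.8, 0.9)

From the two frames, the brown cone sits at roughly (2.8, 6.1) before and (1.0, 7.0) after.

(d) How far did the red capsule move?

2.4

The red capsule moved from about (7.8, 1.0) to (9.0, 3.1), a distance of √(1.2² + 2.1²) ≈ 2.4.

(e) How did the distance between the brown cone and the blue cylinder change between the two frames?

+2.4

They were about 8.6 units apart before and 11.0 after — 2.4 units further apart.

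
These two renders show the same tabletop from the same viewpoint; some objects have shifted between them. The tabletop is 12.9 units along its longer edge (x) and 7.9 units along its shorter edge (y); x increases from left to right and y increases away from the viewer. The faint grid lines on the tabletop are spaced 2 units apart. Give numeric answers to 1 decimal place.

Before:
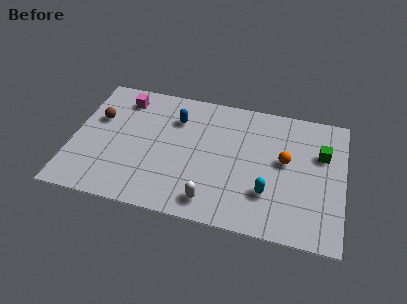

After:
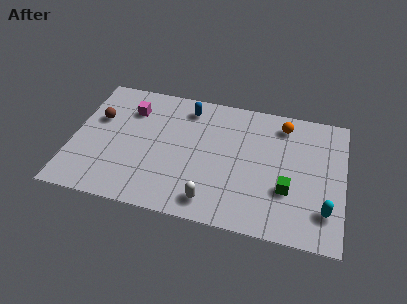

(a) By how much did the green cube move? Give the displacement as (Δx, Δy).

(-1.5, -2.5)

The green cube started near (11.8, 5.2) and ended near (10.3, 2.7).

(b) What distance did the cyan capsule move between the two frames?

2.7

From (9.4, 2.3) to (12.1, 1.9), the cyan capsule covered √(2.7² + 0.4²) ≈ 2.7 units.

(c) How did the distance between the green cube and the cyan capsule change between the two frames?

-1.8

The distance was about 3.8 in the first image and 2.0 in the second, so they moved 1.8 units closer together.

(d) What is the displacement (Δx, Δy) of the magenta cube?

(0.4, -0.6)

The magenta cube started near (2.2, 6.5) and ended near (2.6, 5.9).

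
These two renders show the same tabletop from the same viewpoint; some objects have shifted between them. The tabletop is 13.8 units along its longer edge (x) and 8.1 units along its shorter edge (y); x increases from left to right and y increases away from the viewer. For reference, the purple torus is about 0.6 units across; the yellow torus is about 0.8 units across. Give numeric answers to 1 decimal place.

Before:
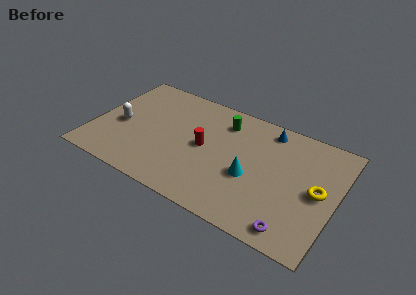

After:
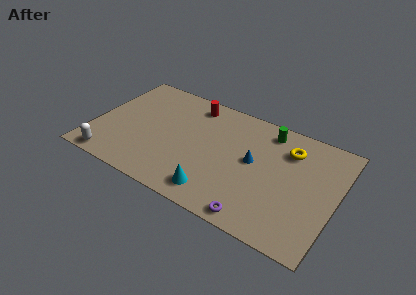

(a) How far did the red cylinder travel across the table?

3.0

The red cylinder moved from about (6.3, 4.1) to (5.2, 6.9), a distance of √(1.1² + 2.8²) ≈ 3.0.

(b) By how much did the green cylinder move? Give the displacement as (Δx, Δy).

(2.5, 0.5)

From the two frames, the green cylinder sits at roughly (7.1, 6.4) before and (9.6, 6.9) after.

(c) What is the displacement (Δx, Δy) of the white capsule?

(-0.1, -2.8)

From the two frames, the white capsule sits at roughly (1.5, 3.6) before and (1.4, 0.8) after.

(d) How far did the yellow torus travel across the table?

2.8

From (12.8, 4.0) to (10.9, 6.1), the yellow torus covered √(1.9² + 2.1²) ≈ 2.8 units.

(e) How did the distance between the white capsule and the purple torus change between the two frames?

-2.2

The distance was about 10.6 in the first image and 8.4 in the second, so they moved 2.2 units closer together.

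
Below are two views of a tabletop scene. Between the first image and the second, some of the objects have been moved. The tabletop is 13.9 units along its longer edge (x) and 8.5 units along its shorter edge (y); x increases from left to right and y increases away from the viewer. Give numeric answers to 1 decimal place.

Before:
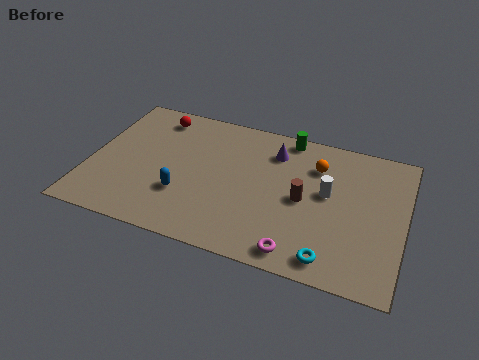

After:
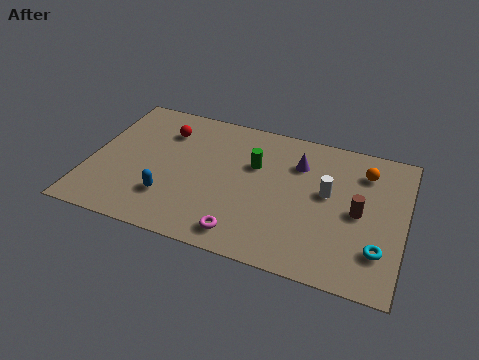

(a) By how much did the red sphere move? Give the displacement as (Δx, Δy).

(0.5, -0.8)

The red sphere was at about (2.6, 7.2) and moved to about (3.1, 6.4).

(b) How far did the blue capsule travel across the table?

0.7

The blue capsule moved from about (4.3, 2.7) to (3.7, 2.3), a distance of √(0.6² + 0.4²) ≈ 0.7.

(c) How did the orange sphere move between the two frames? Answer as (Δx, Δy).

(2.1, 0.3)

From the two frames, the orange sphere sits at roughly (9.9, 6.3) before and (12.0, 6.6) after.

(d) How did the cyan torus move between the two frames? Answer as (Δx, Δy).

(2.0, 1.1)

The cyan torus started near (10.9, 1.1) and ended near (12.9, 2.2).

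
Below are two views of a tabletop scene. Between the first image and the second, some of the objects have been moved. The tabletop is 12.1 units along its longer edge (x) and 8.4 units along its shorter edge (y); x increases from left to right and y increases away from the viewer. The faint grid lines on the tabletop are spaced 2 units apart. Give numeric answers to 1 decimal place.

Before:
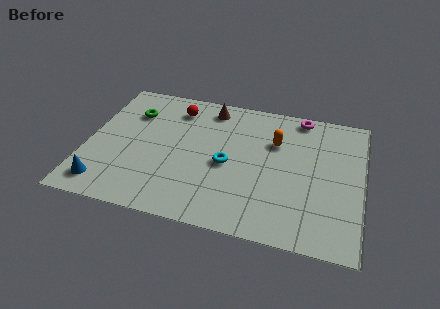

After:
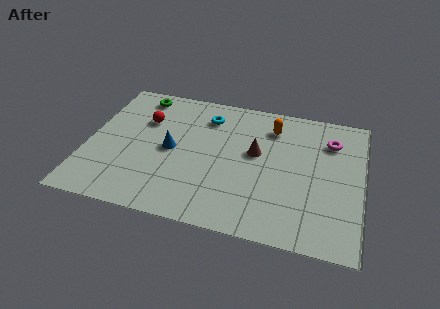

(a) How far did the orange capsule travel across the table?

0.9

The orange capsule was near (8.2, 5.7) before and (8.0, 6.6) after, so it travelled √(0.2² + 0.9²) ≈ 0.9 units.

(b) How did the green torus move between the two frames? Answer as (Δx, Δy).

(0.2, 1.2)

The green torus was at about (1.8, 6.1) and moved to about (2.0, 7.3).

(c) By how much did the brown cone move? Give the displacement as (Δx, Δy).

(2.2, -2.4)

The brown cone started near (5.2, 7.2) and ended near (7.4, 4.8).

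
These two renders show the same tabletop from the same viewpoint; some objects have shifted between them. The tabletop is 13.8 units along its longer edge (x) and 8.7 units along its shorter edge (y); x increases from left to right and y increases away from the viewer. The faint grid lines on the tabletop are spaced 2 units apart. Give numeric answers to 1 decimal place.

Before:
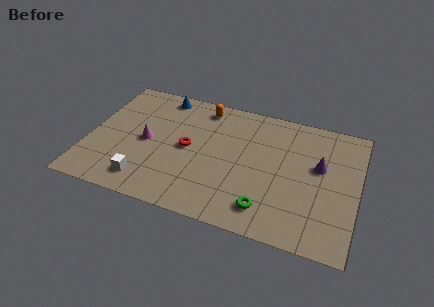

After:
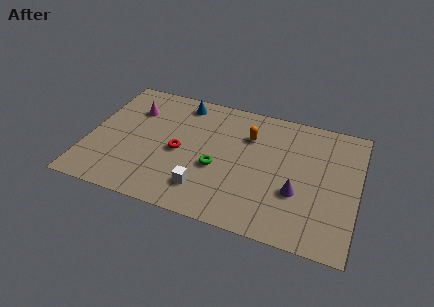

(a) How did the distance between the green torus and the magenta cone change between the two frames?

-1.5

Before: roughly 6.9 units apart; after: 5.4. That's 1.5 units closer together.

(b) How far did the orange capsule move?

2.8

The orange capsule moved from about (5.6, 7.5) to (8.1, 6.2), a distance of √(2.5² + 1.3²) ≈ 2.8.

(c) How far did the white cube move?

3.0

The white cube was near (3.2, 1.5) before and (6.2, 1.9) after, so it travelled √(3.0² + 0.4²) ≈ 3.0 units.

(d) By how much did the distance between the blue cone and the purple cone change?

-1.1

The distance was about 8.8 in the first image and 7.7 in the second, so they moved 1.1 units closer together.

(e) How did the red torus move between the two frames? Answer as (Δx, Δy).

(-0.4, -0.4)

From the two frames, the red torus sits at roughly (5.1, 4.4) before and (4.7, 4.0) after.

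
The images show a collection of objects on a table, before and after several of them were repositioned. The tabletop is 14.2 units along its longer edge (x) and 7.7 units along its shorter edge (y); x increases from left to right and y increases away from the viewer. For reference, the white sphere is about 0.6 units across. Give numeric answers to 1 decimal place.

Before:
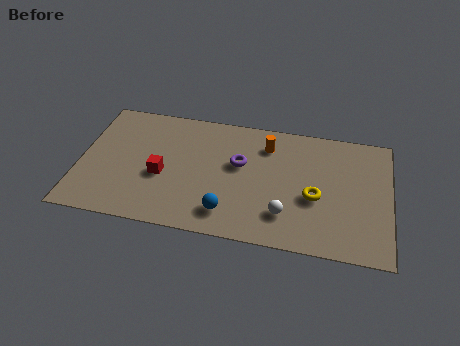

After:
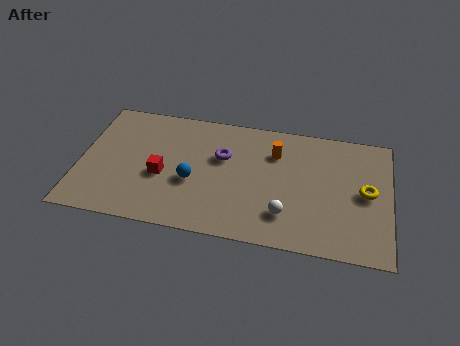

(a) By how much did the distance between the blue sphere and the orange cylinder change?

-0.3

The distance was about 4.8 in the first image and 4.5 in the second, so they moved 0.3 units closer together.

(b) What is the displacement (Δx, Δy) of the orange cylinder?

(0.4, -0.4)

From the two frames, the orange cylinder sits at roughly (8.5, 6.0) before and (8.9, 5.6) after.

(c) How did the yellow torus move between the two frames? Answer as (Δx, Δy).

(2.3, 0.7)

The yellow torus started near (10.8, 3.2) and ended near (13.1, 3.9).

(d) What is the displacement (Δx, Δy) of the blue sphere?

(-1.7, 1.6)

The blue sphere was at about (6.9, 1.5) and moved to about (5.2, 3.1).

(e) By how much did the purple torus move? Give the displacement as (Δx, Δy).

(-0.8, 0.3)

The purple torus was at about (7.3, 4.6) and moved to about (6.5, 4.9).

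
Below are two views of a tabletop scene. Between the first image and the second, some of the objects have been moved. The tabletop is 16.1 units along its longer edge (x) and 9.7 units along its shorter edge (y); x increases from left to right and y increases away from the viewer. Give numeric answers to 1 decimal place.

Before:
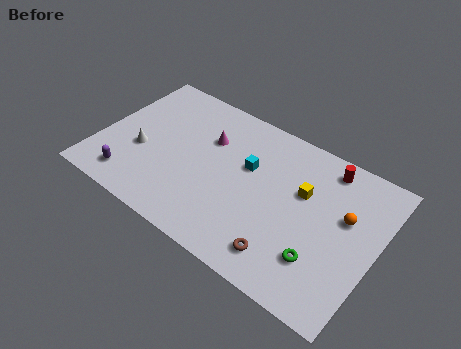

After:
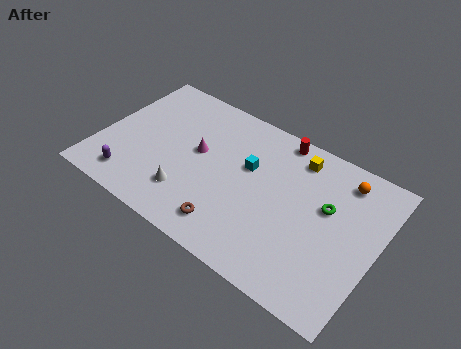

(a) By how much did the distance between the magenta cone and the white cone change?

-1.5

The distance was about 4.5 in the first image and 3.0 in the second, so they moved 1.5 units closer together.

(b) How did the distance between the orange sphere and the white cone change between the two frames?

-2.0

Before: roughly 11.9 units apart; after: 9.9. That's 2.0 units closer together.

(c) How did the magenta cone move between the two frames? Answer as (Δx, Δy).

(-0.4, -1.2)

The magenta cone was at about (6.0, 6.6) and moved to about (5.6, 5.4).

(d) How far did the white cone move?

3.4

From (2.5, 3.8) to (5.6, 2.4), the white cone covered √(3.1² + 1.4²) ≈ 3.4 units.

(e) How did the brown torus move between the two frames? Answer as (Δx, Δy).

(-3.2, 0.0)

The brown torus started near (11.4, 1.7) and ended near (8.2, 1.7).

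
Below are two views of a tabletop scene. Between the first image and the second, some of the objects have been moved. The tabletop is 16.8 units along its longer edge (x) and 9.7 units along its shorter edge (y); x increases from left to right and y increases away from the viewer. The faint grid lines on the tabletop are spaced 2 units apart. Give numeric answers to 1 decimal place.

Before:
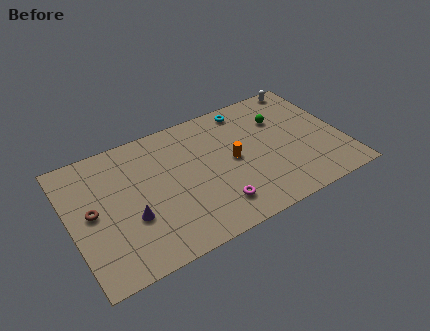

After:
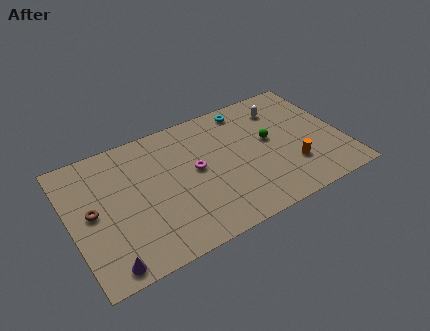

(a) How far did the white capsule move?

2.2

The white capsule moved from about (15.3, 8.9) to (13.5, 7.6), a distance of √(1.8² + 1.3²) ≈ 2.2.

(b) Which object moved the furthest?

the orange cylinder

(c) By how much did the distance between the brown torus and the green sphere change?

-1.0

Before: roughly 12.1 units apart; after: 11.1. That's 1.0 units closer together.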